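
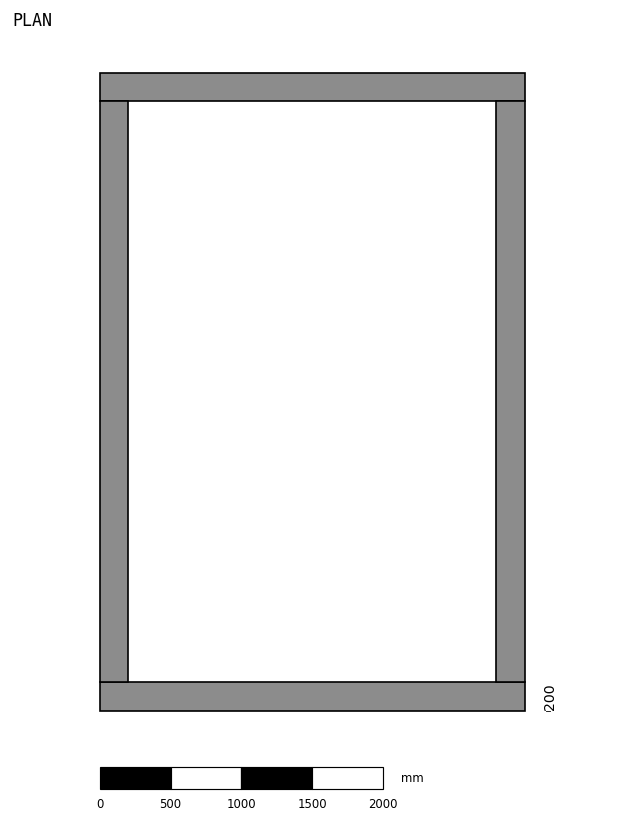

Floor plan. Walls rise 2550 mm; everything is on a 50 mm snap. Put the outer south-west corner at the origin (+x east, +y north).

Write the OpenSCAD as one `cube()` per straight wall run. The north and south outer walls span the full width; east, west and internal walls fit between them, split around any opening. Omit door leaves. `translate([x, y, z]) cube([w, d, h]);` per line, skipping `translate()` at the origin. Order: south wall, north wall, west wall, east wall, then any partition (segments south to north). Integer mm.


cube([3000, 200, 2550]);
translate([0, 4300, 0]) cube([3000, 200, 2550]);
translate([0, 200, 0]) cube([200, 4100, 2550]);
translate([2800, 200, 0]) cube([200, 4100, 2550]);


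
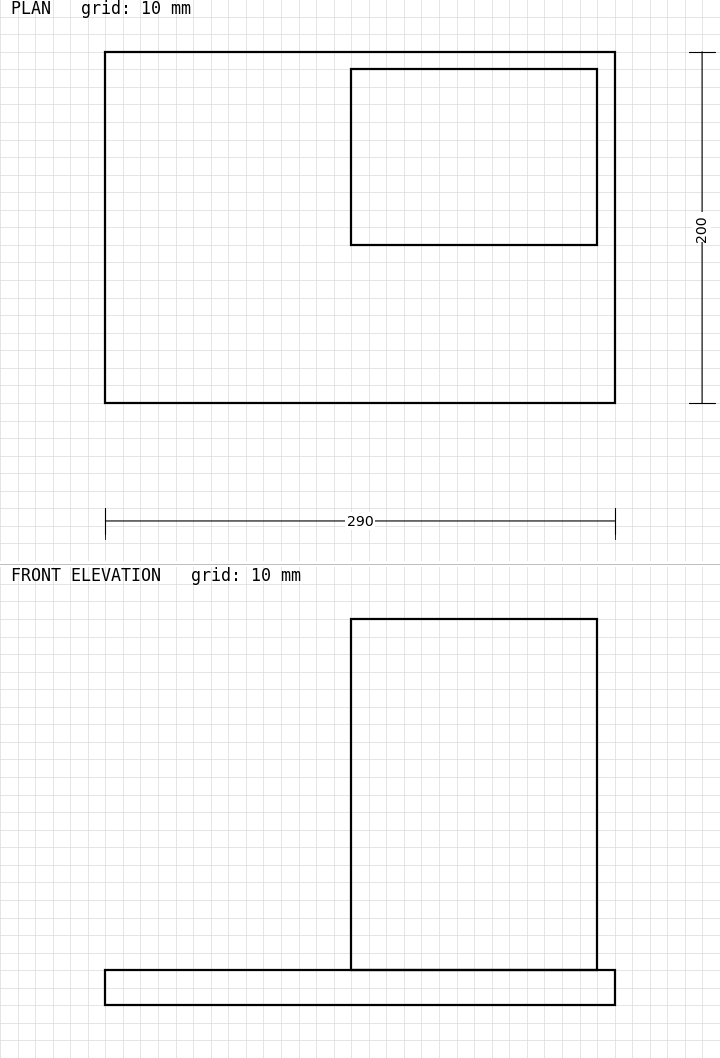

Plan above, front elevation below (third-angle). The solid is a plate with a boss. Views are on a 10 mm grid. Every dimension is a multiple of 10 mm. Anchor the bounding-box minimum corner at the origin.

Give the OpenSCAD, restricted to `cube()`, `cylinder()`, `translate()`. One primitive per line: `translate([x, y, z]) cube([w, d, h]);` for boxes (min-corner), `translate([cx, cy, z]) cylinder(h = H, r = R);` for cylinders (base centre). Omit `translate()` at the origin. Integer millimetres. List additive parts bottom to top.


cube([290, 200, 20]);
translate([140, 90, 20]) cube([140, 100, 200]);


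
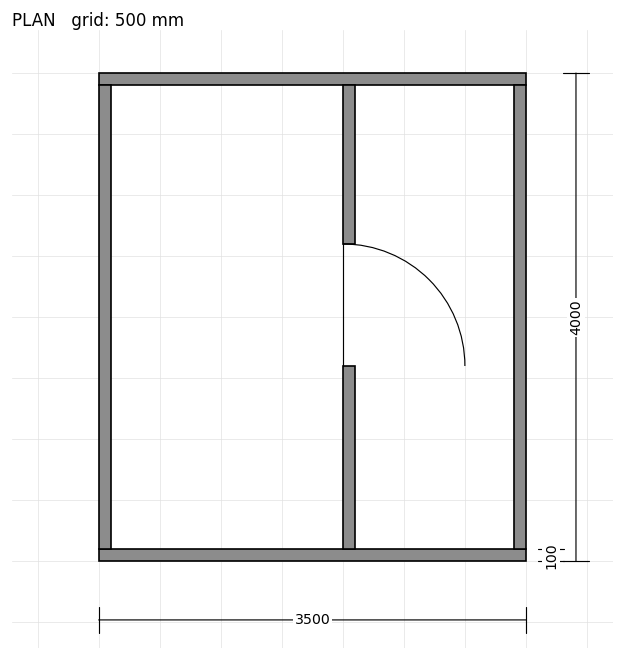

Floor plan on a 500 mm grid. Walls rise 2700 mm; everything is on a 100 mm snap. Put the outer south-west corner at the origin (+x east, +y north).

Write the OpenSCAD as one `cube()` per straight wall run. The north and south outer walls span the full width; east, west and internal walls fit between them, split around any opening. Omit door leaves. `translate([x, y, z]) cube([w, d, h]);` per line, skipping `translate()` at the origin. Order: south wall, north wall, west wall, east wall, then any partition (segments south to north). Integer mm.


cube([3500, 100, 2700]);
translate([0, 3900, 0]) cube([3500, 100, 2700]);
translate([0, 100, 0]) cube([100, 3800, 2700]);
translate([3400, 100, 0]) cube([100, 3800, 2700]);
translate([2000, 100, 0]) cube([100, 1500, 2700]);
translate([2000, 2600, 0]) cube([100, 1300, 2700]);


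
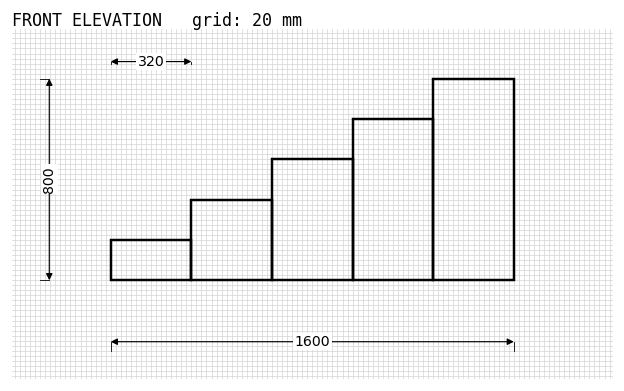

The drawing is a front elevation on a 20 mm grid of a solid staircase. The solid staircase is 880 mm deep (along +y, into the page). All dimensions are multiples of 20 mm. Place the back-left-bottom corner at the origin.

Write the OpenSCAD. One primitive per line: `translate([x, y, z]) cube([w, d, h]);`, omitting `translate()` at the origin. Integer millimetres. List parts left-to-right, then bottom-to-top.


cube([320, 880, 160]);
translate([320, 0, 0]) cube([320, 880, 320]);
translate([640, 0, 0]) cube([320, 880, 480]);
translate([960, 0, 0]) cube([320, 880, 640]);
translate([1280, 0, 0]) cube([320, 880, 800]);


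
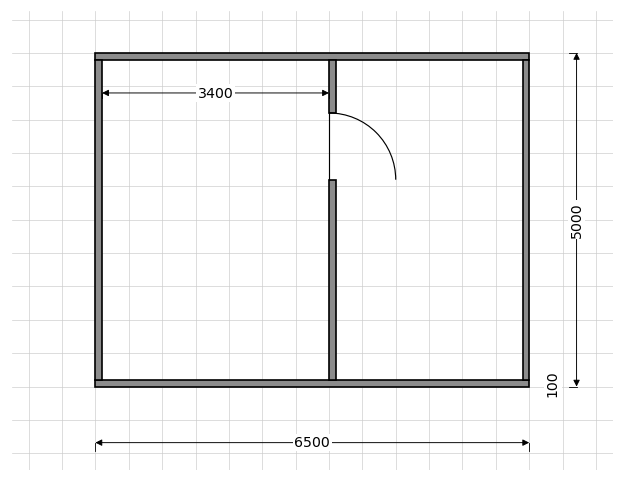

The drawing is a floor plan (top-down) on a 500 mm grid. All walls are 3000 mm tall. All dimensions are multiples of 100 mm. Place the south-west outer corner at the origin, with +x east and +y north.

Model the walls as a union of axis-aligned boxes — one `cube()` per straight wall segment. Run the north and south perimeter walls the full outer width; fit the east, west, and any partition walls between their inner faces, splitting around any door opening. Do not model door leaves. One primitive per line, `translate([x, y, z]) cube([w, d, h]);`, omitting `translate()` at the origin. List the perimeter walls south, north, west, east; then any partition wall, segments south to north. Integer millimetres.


cube([6500, 100, 3000]);
translate([0, 4900, 0]) cube([6500, 100, 3000]);
translate([0, 100, 0]) cube([100, 4800, 3000]);
translate([6400, 100, 0]) cube([100, 4800, 3000]);
translate([3500, 100, 0]) cube([100, 3000, 3000]);
translate([3500, 4100, 0]) cube([100, 800, 3000]);


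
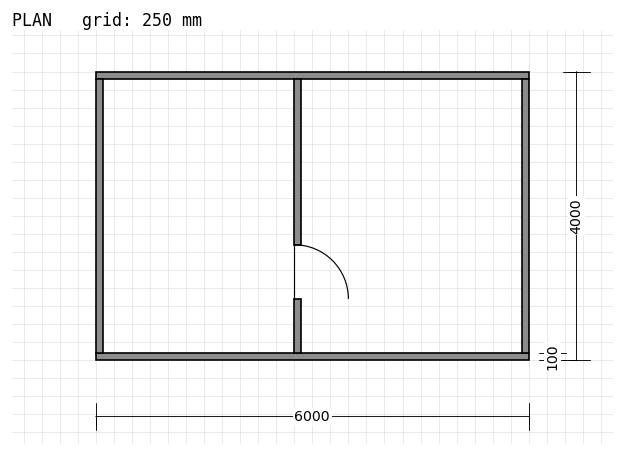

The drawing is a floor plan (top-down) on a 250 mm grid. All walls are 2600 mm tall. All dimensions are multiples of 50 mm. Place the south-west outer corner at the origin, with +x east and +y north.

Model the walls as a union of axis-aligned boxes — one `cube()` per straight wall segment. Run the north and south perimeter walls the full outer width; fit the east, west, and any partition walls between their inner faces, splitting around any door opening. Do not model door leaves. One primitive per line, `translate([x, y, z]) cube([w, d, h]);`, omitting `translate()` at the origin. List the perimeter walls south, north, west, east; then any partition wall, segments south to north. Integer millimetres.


cube([6000, 100, 2600]);
translate([0, 3900, 0]) cube([6000, 100, 2600]);
translate([0, 100, 0]) cube([100, 3800, 2600]);
translate([5900, 100, 0]) cube([100, 3800, 2600]);
translate([2750, 100, 0]) cube([100, 750, 2600]);
translate([2750, 1600, 0]) cube([100, 2300, 2600]);


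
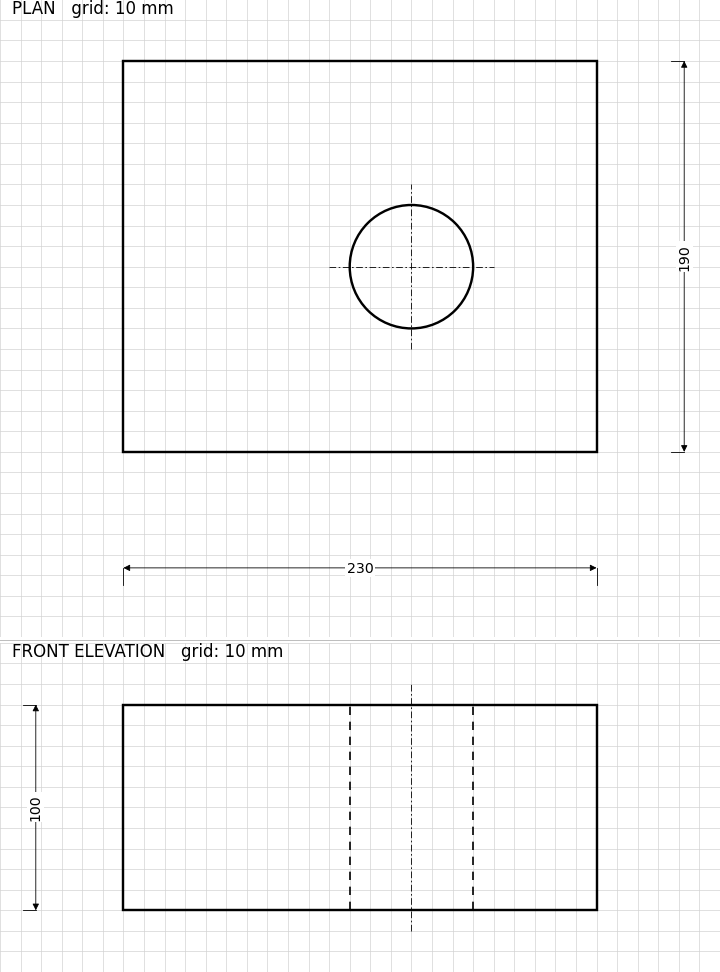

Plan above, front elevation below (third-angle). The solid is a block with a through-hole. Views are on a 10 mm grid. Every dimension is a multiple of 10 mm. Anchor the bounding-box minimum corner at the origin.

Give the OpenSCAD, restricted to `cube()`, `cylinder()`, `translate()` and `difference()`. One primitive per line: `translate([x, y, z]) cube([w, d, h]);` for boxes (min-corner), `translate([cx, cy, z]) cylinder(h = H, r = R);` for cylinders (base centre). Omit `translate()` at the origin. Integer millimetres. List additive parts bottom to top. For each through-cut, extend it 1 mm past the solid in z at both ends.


difference() {
  cube([230, 190, 100]);
  translate([140, 90, -1]) cylinder(h = 102, r = 30);
}


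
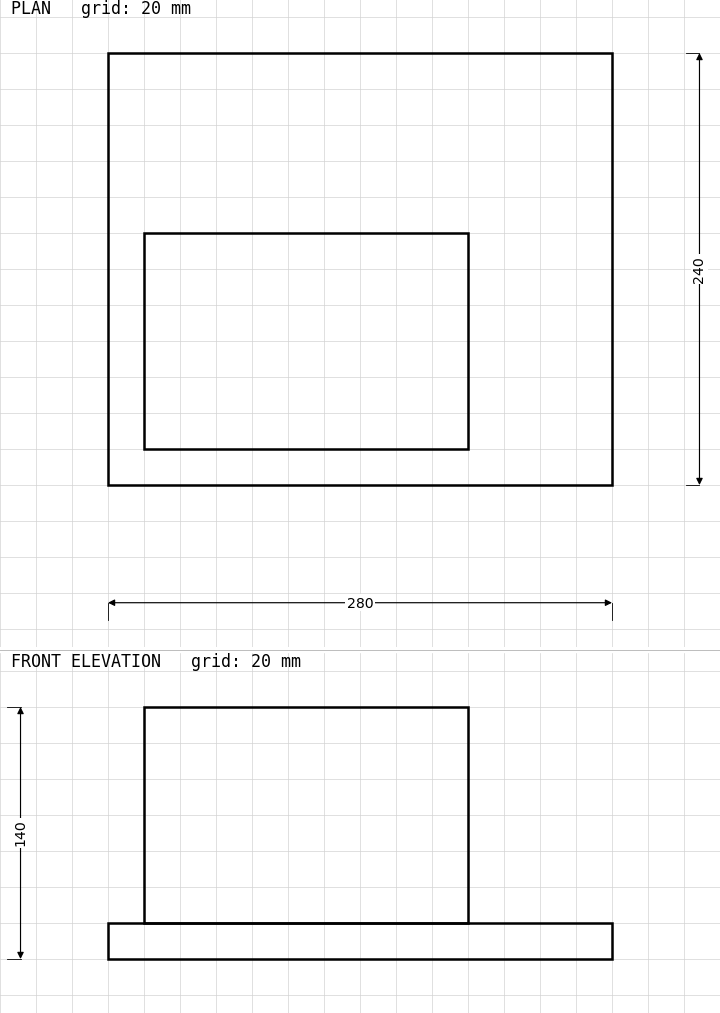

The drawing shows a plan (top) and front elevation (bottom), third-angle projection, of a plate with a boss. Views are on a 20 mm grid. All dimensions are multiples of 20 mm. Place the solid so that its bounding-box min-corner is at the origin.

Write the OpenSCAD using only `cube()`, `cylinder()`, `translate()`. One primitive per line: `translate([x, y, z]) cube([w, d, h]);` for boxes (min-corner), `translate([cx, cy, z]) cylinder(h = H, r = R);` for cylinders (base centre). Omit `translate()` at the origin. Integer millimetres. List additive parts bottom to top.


cube([280, 240, 20]);
translate([20, 20, 20]) cube([180, 120, 120]);


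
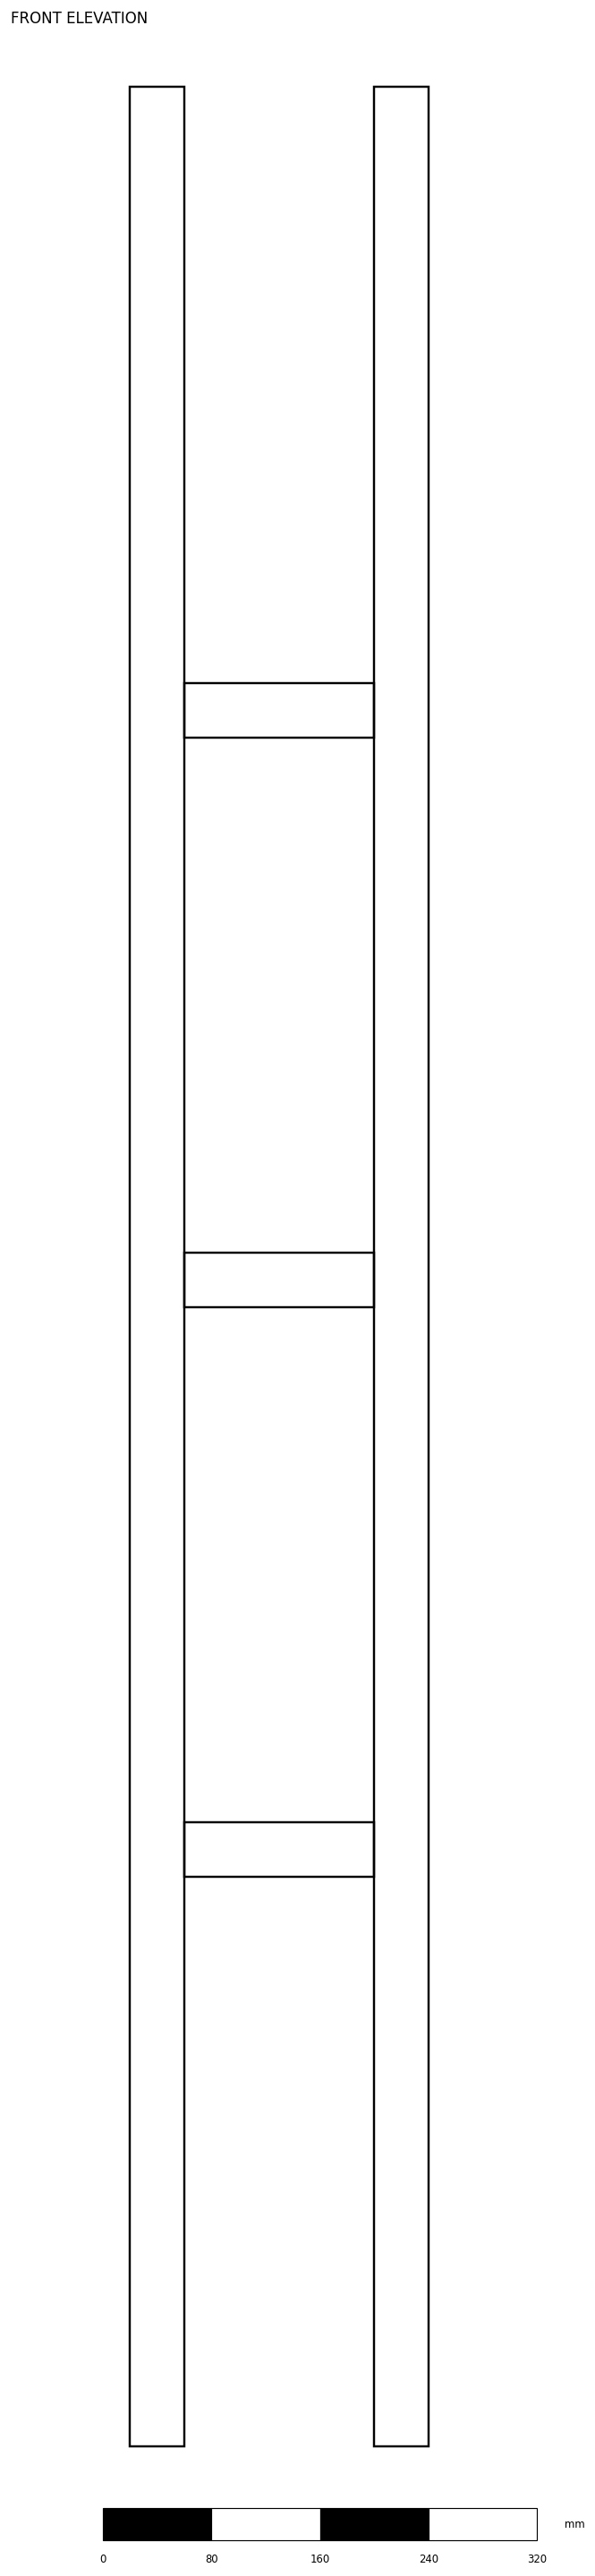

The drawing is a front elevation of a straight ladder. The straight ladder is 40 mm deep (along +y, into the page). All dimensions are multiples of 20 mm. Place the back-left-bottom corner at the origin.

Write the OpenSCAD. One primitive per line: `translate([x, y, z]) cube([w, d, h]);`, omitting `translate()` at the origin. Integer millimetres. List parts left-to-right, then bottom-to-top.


cube([40, 40, 1740]);
translate([40, 0, 420]) cube([140, 40, 40]);
translate([40, 0, 840]) cube([140, 40, 40]);
translate([40, 0, 1260]) cube([140, 40, 40]);
translate([180, 0, 0]) cube([40, 40, 1740]);


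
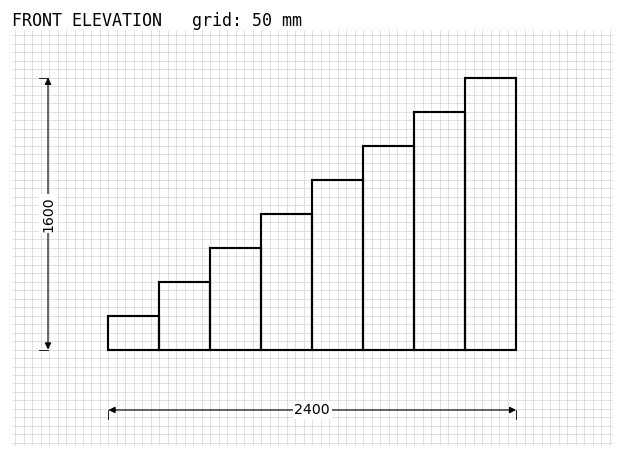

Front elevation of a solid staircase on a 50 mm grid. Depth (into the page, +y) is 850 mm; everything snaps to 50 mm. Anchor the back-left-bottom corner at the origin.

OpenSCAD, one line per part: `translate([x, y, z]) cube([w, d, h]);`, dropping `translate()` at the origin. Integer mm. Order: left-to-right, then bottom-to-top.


cube([300, 850, 200]);
translate([300, 0, 0]) cube([300, 850, 400]);
translate([600, 0, 0]) cube([300, 850, 600]);
translate([900, 0, 0]) cube([300, 850, 800]);
translate([1200, 0, 0]) cube([300, 850, 1000]);
translate([1500, 0, 0]) cube([300, 850, 1200]);
translate([1800, 0, 0]) cube([300, 850, 1400]);
translate([2100, 0, 0]) cube([300, 850, 1600]);


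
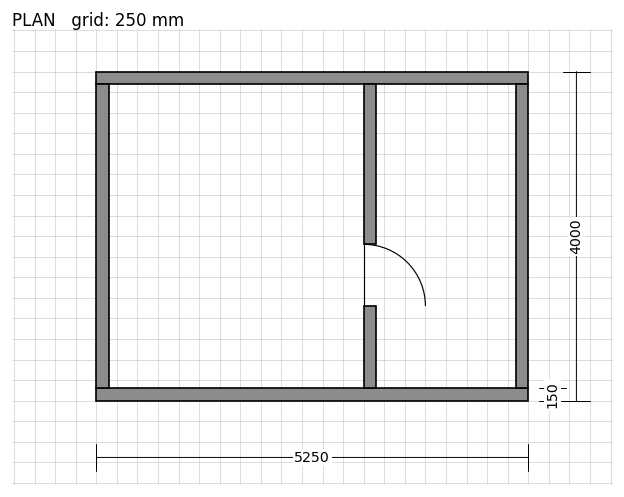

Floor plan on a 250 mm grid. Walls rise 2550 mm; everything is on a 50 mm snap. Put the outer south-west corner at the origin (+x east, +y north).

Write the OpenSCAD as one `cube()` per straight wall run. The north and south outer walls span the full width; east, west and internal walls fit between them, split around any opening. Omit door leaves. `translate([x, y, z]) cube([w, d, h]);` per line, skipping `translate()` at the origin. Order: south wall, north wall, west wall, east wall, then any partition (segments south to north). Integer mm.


cube([5250, 150, 2550]);
translate([0, 3850, 0]) cube([5250, 150, 2550]);
translate([0, 150, 0]) cube([150, 3700, 2550]);
translate([5100, 150, 0]) cube([150, 3700, 2550]);
translate([3250, 150, 0]) cube([150, 1000, 2550]);
translate([3250, 1900, 0]) cube([150, 1950, 2550]);


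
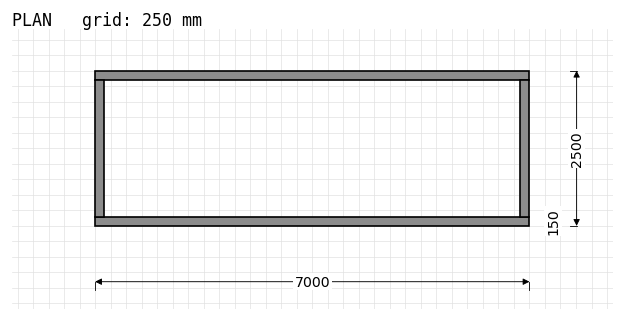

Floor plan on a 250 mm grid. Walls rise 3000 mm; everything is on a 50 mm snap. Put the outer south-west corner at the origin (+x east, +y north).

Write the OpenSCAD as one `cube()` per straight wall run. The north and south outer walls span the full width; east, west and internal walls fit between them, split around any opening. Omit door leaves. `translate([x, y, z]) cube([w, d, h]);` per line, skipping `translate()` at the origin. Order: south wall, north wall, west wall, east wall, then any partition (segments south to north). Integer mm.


cube([7000, 150, 3000]);
translate([0, 2350, 0]) cube([7000, 150, 3000]);
translate([0, 150, 0]) cube([150, 2200, 3000]);
translate([6850, 150, 0]) cube([150, 2200, 3000]);


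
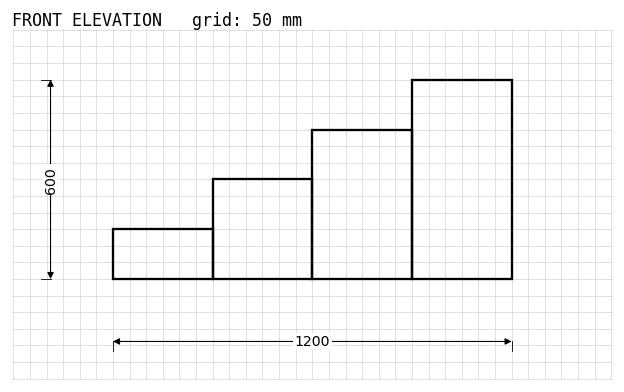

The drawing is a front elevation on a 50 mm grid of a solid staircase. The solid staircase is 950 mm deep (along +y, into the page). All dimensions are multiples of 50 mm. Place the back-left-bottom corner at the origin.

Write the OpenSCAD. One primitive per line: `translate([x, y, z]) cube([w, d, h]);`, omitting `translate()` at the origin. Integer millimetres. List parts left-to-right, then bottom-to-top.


cube([300, 950, 150]);
translate([300, 0, 0]) cube([300, 950, 300]);
translate([600, 0, 0]) cube([300, 950, 450]);
translate([900, 0, 0]) cube([300, 950, 600]);


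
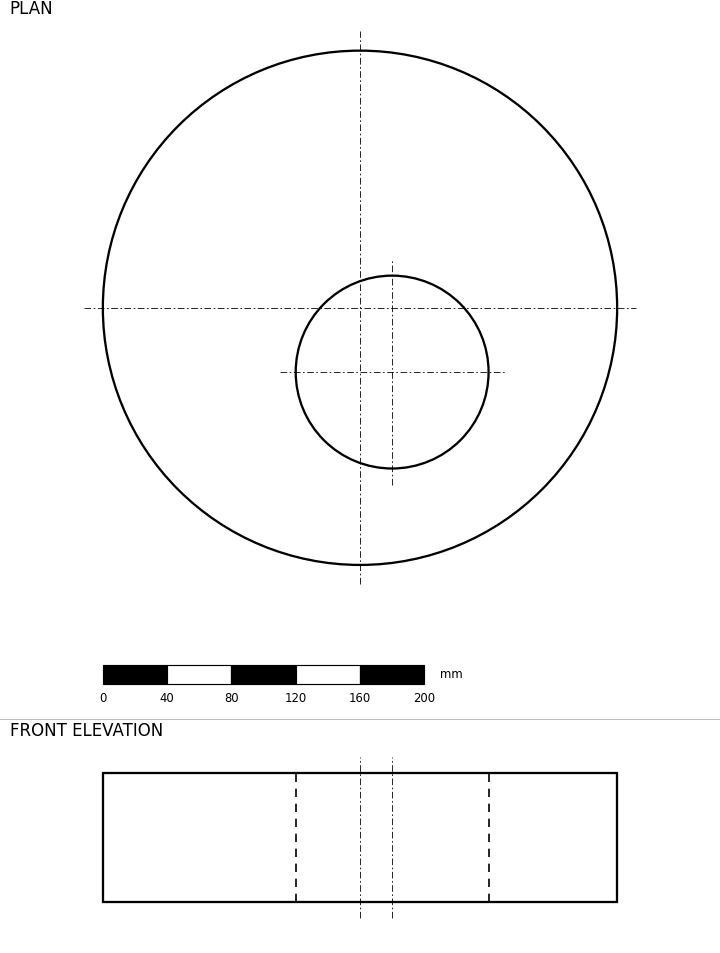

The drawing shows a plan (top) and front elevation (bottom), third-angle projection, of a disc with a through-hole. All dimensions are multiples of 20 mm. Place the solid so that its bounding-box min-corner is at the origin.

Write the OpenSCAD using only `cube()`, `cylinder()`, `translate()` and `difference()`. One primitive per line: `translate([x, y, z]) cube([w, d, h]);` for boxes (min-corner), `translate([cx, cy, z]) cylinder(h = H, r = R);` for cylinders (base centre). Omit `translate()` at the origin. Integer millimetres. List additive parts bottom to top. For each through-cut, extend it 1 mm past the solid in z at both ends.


difference() {
  translate([160, 160, 0]) cylinder(h = 80, r = 160);
  translate([180, 120, -1]) cylinder(h = 82, r = 60);
}


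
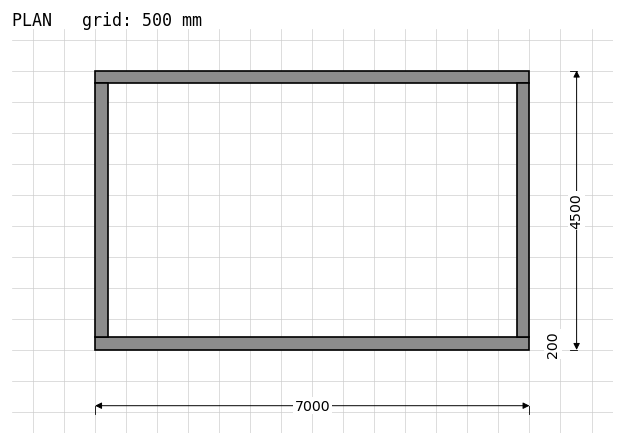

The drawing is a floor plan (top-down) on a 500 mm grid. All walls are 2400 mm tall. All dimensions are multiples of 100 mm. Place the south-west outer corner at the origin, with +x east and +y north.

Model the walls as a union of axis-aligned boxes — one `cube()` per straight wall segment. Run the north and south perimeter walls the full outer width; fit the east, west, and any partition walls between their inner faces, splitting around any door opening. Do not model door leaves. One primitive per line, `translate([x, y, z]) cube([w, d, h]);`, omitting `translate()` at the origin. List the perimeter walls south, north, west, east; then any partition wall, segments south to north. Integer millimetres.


cube([7000, 200, 2400]);
translate([0, 4300, 0]) cube([7000, 200, 2400]);
translate([0, 200, 0]) cube([200, 4100, 2400]);
translate([6800, 200, 0]) cube([200, 4100, 2400]);


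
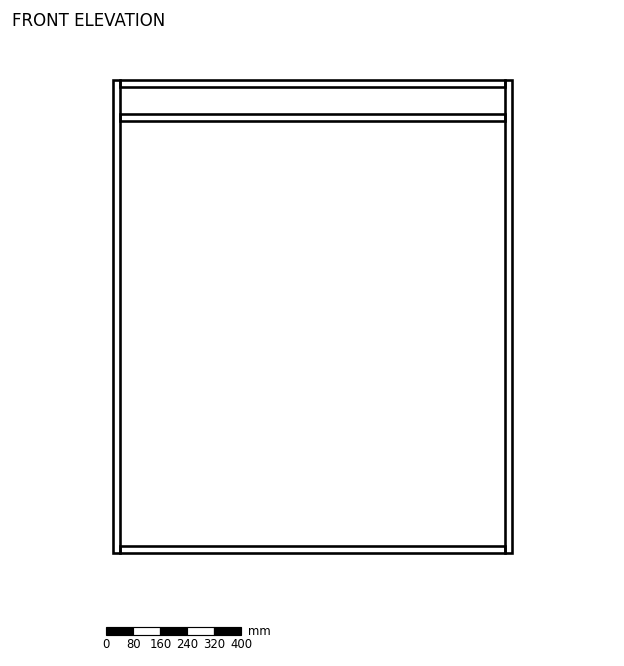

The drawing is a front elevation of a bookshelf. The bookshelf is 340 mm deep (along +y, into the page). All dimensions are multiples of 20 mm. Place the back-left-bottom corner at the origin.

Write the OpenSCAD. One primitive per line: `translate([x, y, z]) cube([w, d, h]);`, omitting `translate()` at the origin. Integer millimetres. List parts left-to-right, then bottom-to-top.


cube([20, 340, 1400]);
translate([20, 0, 0]) cube([1140, 340, 20]);
translate([20, 0, 1280]) cube([1140, 340, 20]);
translate([20, 0, 1380]) cube([1140, 340, 20]);
translate([1160, 0, 0]) cube([20, 340, 1400]);


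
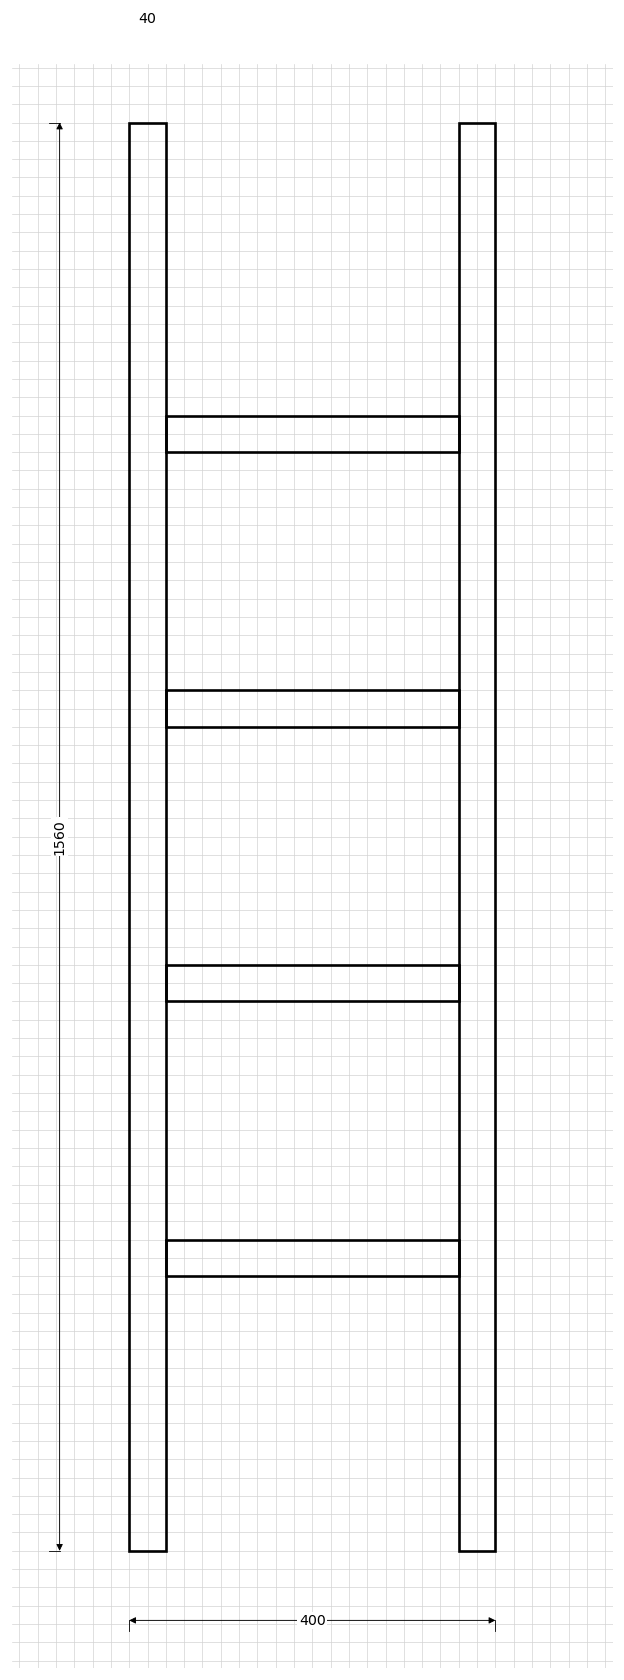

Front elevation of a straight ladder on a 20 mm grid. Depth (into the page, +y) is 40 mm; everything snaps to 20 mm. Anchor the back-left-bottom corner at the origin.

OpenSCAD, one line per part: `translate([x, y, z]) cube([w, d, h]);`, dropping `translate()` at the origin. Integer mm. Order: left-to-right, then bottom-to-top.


cube([40, 40, 1560]);
translate([40, 0, 300]) cube([320, 40, 40]);
translate([40, 0, 600]) cube([320, 40, 40]);
translate([40, 0, 900]) cube([320, 40, 40]);
translate([40, 0, 1200]) cube([320, 40, 40]);
translate([360, 0, 0]) cube([40, 40, 1560]);


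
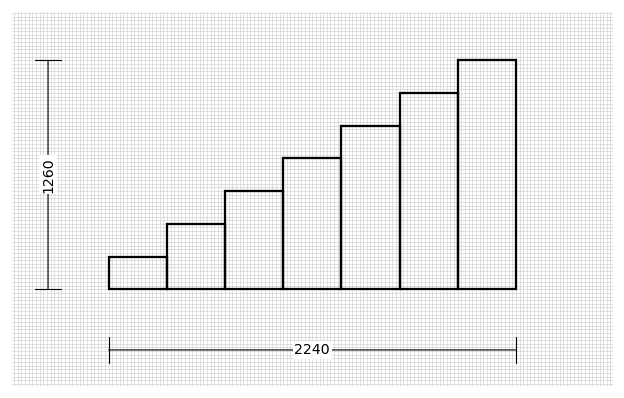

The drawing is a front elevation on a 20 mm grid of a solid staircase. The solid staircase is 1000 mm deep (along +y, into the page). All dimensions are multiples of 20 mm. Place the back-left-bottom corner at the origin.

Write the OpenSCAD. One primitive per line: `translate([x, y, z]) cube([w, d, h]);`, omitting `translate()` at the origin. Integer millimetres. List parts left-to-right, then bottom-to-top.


cube([320, 1000, 180]);
translate([320, 0, 0]) cube([320, 1000, 360]);
translate([640, 0, 0]) cube([320, 1000, 540]);
translate([960, 0, 0]) cube([320, 1000, 720]);
translate([1280, 0, 0]) cube([320, 1000, 900]);
translate([1600, 0, 0]) cube([320, 1000, 1080]);
translate([1920, 0, 0]) cube([320, 1000, 1260]);


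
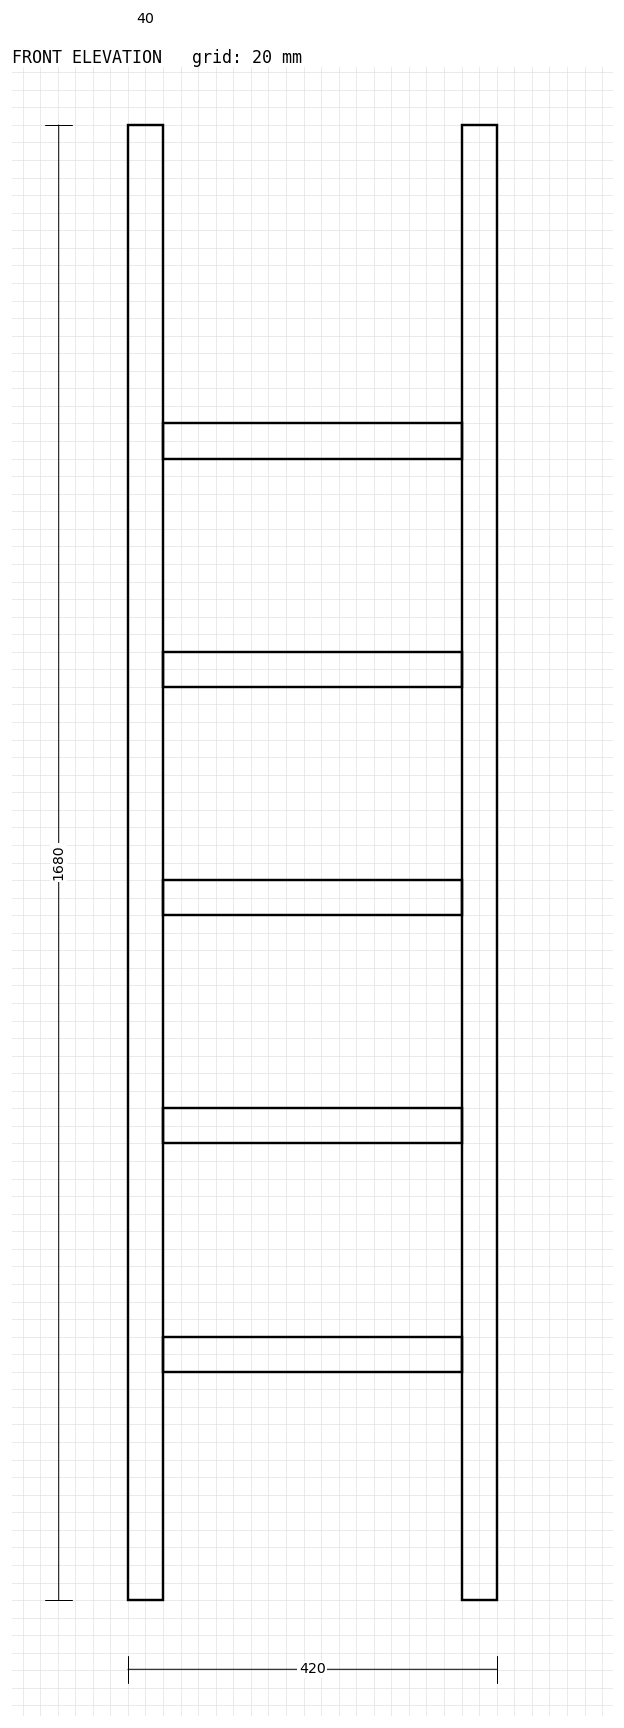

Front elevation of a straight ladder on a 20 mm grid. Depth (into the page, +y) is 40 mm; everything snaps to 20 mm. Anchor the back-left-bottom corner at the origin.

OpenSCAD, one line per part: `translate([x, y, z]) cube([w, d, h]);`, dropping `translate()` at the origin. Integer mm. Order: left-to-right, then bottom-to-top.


cube([40, 40, 1680]);
translate([40, 0, 260]) cube([340, 40, 40]);
translate([40, 0, 520]) cube([340, 40, 40]);
translate([40, 0, 780]) cube([340, 40, 40]);
translate([40, 0, 1040]) cube([340, 40, 40]);
translate([40, 0, 1300]) cube([340, 40, 40]);
translate([380, 0, 0]) cube([40, 40, 1680]);


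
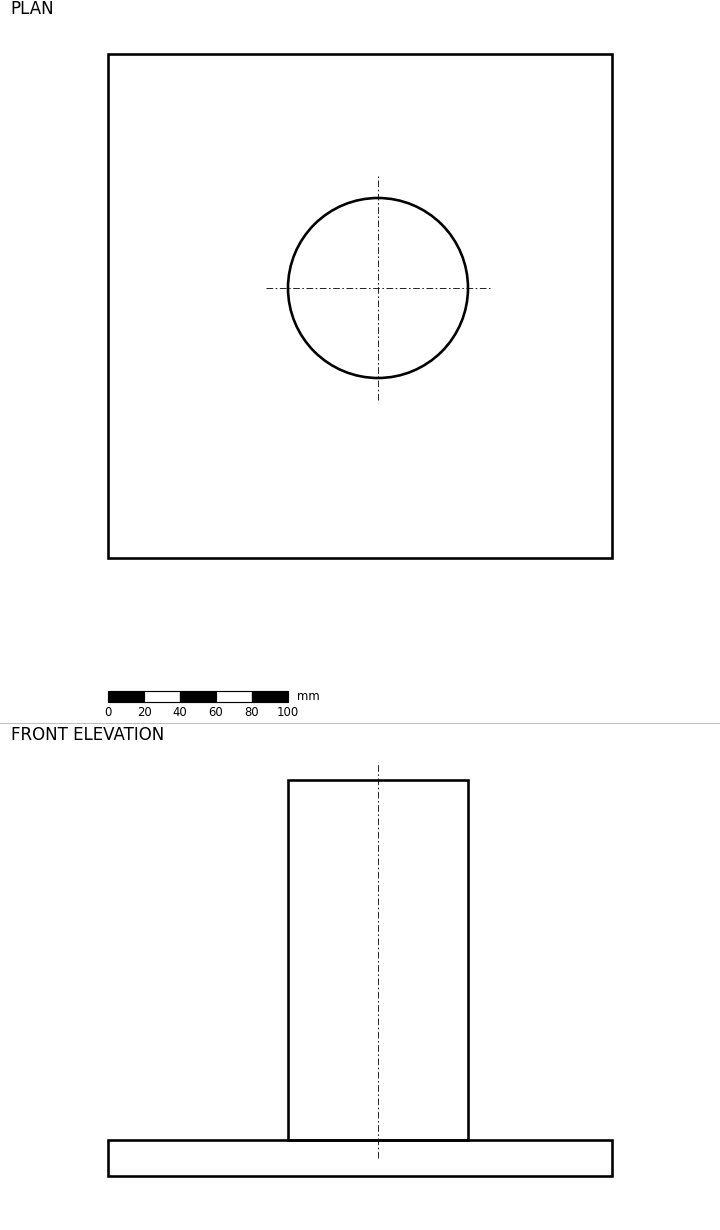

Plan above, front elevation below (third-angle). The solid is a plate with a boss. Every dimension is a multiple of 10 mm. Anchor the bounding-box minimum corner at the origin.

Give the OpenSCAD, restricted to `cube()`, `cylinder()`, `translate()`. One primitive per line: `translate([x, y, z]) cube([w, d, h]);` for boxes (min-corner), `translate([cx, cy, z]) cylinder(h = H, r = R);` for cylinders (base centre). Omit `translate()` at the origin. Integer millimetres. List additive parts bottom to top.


cube([280, 280, 20]);
translate([150, 150, 20]) cylinder(h = 200, r = 50);


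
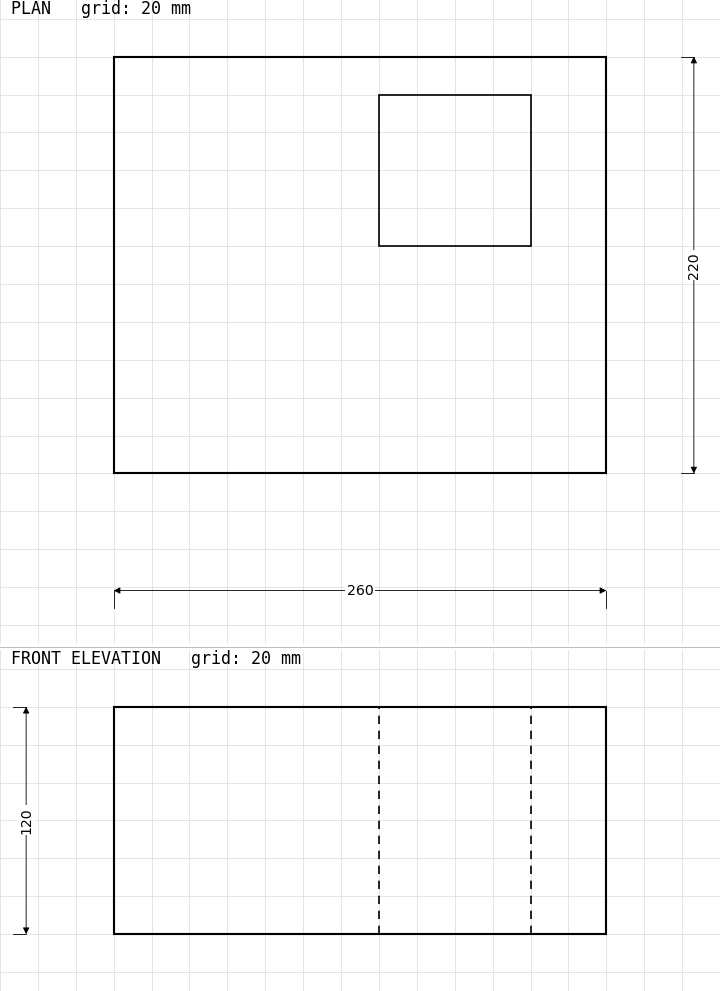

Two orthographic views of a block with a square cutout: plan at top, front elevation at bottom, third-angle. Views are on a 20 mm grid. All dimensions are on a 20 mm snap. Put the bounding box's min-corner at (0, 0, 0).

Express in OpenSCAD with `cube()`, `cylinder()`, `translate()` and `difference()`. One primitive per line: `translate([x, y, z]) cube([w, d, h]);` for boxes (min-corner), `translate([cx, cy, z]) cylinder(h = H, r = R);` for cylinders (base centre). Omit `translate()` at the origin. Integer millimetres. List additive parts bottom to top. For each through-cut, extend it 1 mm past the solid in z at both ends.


difference() {
  cube([260, 220, 120]);
  translate([140, 120, -1]) cube([80, 80, 122]);
}


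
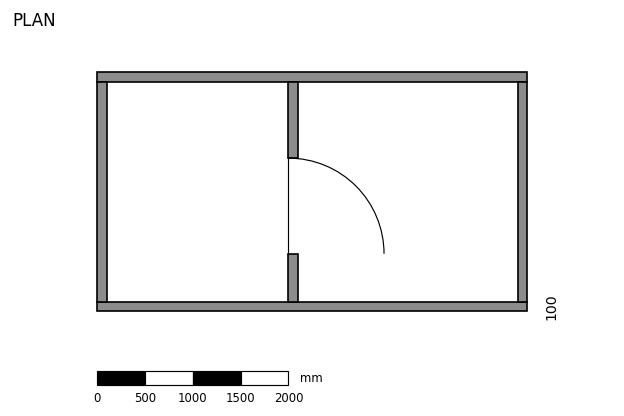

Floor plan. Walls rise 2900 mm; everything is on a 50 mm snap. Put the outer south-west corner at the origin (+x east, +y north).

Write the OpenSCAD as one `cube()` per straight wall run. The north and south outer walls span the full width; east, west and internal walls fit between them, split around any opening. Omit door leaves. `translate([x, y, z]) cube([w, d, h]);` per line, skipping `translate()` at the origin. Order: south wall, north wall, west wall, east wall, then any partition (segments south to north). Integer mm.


cube([4500, 100, 2900]);
translate([0, 2400, 0]) cube([4500, 100, 2900]);
translate([0, 100, 0]) cube([100, 2300, 2900]);
translate([4400, 100, 0]) cube([100, 2300, 2900]);
translate([2000, 100, 0]) cube([100, 500, 2900]);
translate([2000, 1600, 0]) cube([100, 800, 2900]);


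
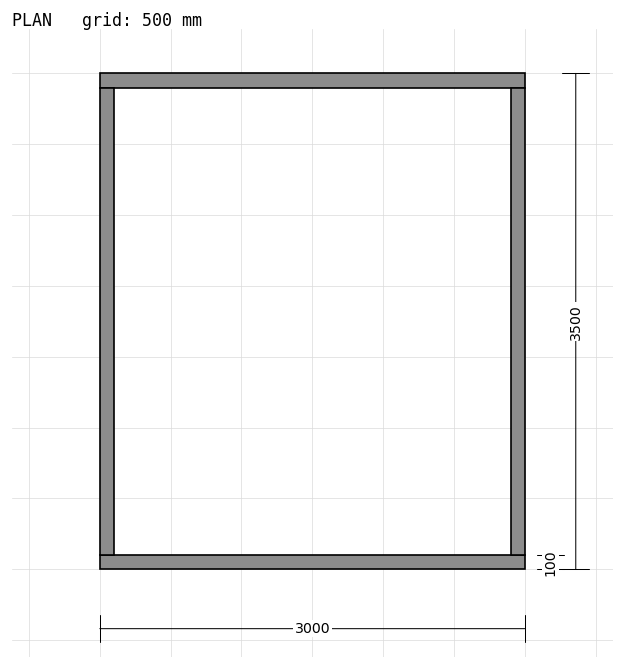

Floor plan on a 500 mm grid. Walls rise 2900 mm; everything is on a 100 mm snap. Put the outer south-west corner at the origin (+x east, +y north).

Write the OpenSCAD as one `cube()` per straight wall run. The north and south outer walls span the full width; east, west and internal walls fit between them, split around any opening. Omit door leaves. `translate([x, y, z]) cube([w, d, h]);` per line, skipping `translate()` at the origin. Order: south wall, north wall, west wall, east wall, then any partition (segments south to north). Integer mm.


cube([3000, 100, 2900]);
translate([0, 3400, 0]) cube([3000, 100, 2900]);
translate([0, 100, 0]) cube([100, 3300, 2900]);
translate([2900, 100, 0]) cube([100, 3300, 2900]);


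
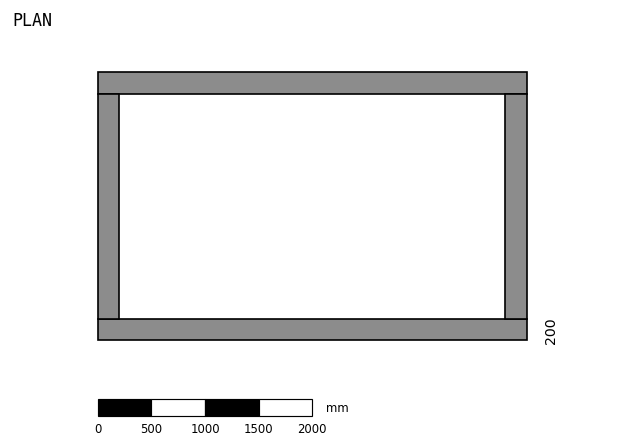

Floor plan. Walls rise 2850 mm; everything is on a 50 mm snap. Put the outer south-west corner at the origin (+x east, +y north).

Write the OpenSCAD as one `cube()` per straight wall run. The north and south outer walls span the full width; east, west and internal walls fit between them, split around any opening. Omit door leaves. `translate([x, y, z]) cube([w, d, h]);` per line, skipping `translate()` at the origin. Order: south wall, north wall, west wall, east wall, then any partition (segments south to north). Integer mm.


cube([4000, 200, 2850]);
translate([0, 2300, 0]) cube([4000, 200, 2850]);
translate([0, 200, 0]) cube([200, 2100, 2850]);
translate([3800, 200, 0]) cube([200, 2100, 2850]);


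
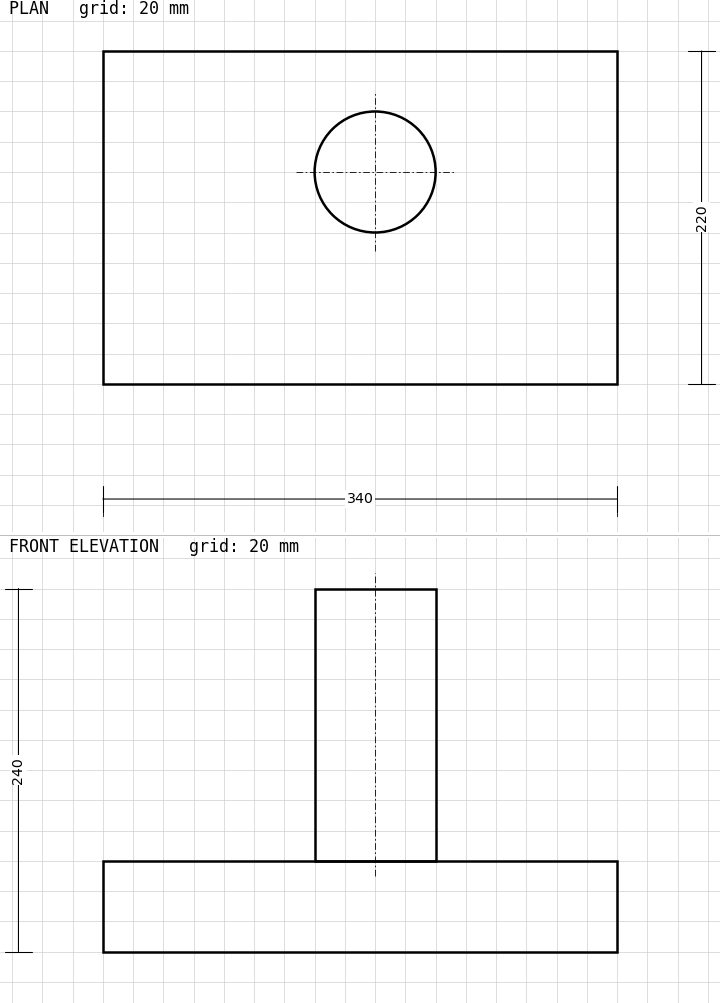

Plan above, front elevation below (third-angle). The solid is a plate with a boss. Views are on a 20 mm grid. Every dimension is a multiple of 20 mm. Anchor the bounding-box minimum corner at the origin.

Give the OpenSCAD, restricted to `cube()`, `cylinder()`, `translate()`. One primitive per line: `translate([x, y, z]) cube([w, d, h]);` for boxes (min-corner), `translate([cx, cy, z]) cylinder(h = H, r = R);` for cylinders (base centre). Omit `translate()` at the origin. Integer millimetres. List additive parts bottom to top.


cube([340, 220, 60]);
translate([180, 140, 60]) cylinder(h = 180, r = 40);


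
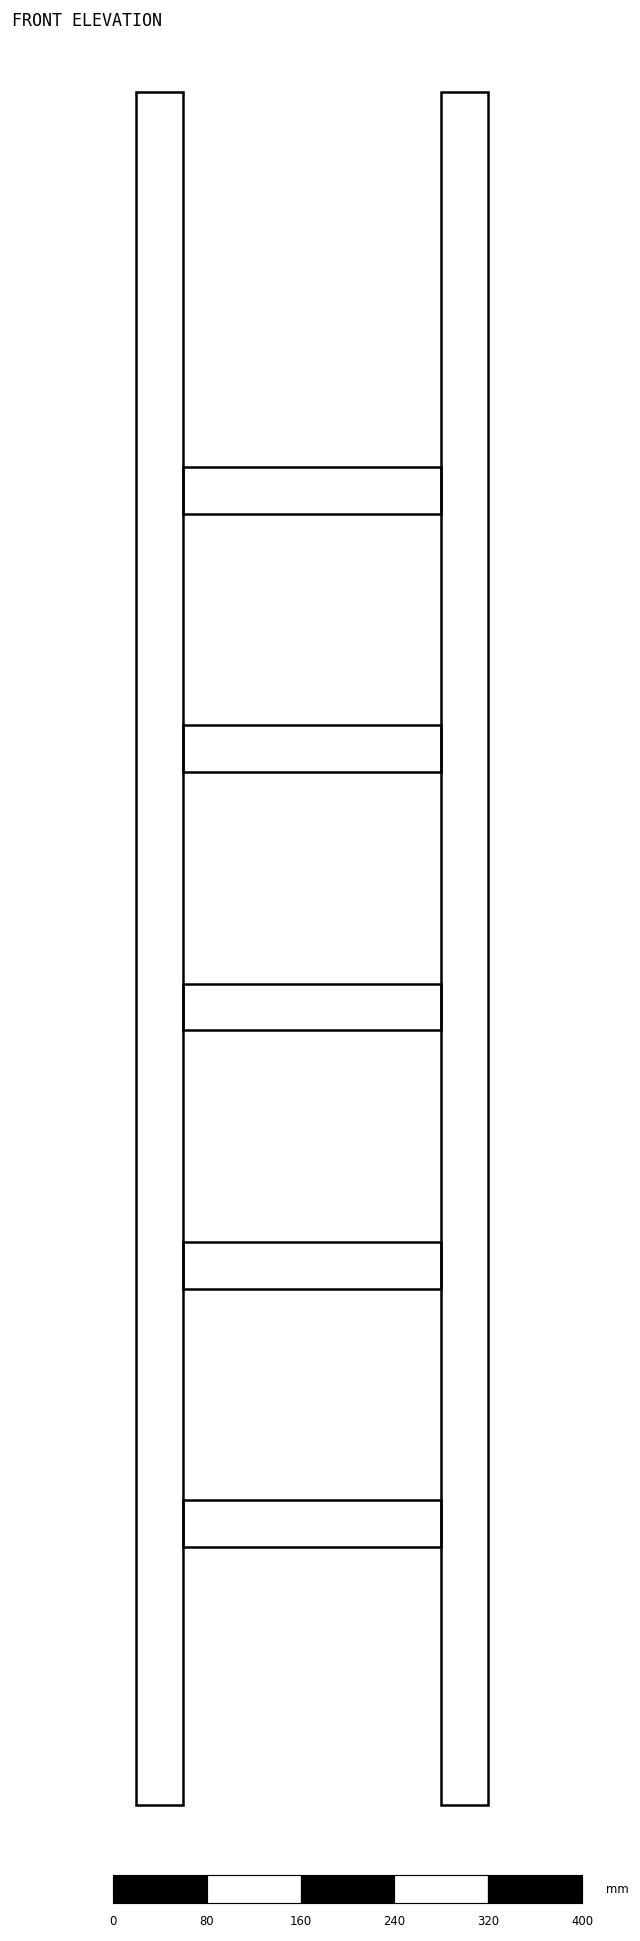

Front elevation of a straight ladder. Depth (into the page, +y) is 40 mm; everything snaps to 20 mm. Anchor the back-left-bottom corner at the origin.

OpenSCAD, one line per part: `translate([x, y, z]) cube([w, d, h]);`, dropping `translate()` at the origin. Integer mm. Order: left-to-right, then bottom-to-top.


cube([40, 40, 1460]);
translate([40, 0, 220]) cube([220, 40, 40]);
translate([40, 0, 440]) cube([220, 40, 40]);
translate([40, 0, 660]) cube([220, 40, 40]);
translate([40, 0, 880]) cube([220, 40, 40]);
translate([40, 0, 1100]) cube([220, 40, 40]);
translate([260, 0, 0]) cube([40, 40, 1460]);


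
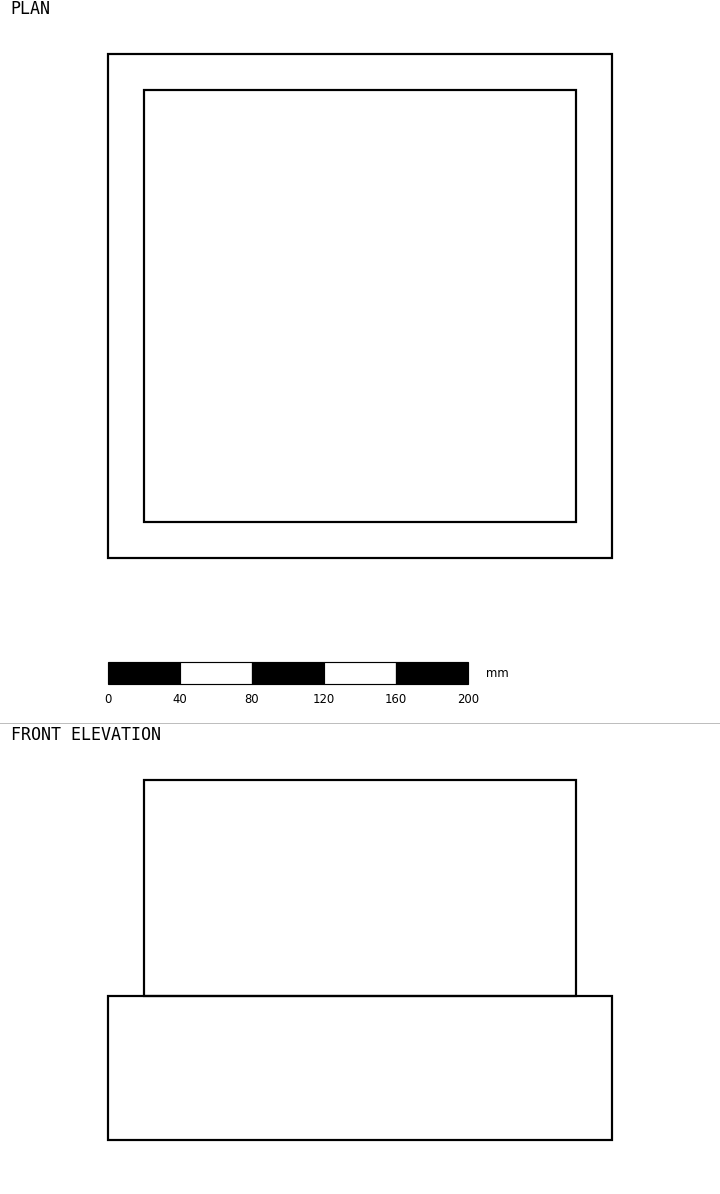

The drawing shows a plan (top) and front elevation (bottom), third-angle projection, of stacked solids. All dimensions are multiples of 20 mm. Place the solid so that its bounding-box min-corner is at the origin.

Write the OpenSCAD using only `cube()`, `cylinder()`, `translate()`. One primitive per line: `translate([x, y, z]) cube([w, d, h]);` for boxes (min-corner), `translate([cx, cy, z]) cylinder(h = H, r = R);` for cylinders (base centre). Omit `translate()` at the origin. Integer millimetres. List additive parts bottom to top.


cube([280, 280, 80]);
translate([20, 20, 80]) cube([240, 240, 120]);


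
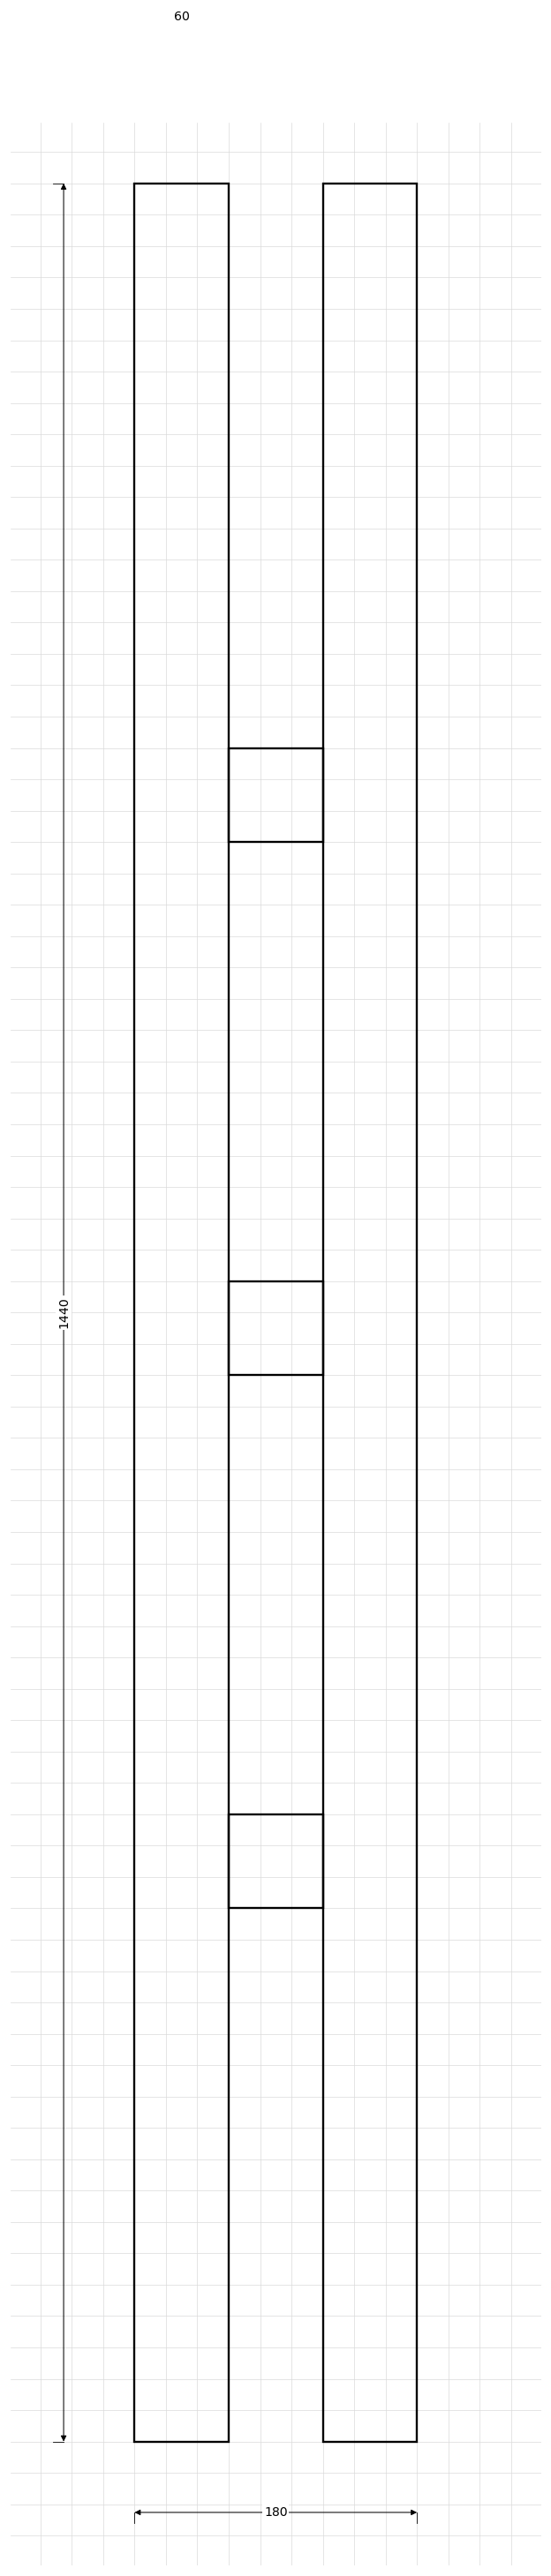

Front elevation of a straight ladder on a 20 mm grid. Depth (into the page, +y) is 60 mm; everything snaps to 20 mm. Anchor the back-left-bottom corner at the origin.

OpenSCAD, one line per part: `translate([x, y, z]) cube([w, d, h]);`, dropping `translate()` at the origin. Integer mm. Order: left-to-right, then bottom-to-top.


cube([60, 60, 1440]);
translate([60, 0, 340]) cube([60, 60, 60]);
translate([60, 0, 680]) cube([60, 60, 60]);
translate([60, 0, 1020]) cube([60, 60, 60]);
translate([120, 0, 0]) cube([60, 60, 1440]);


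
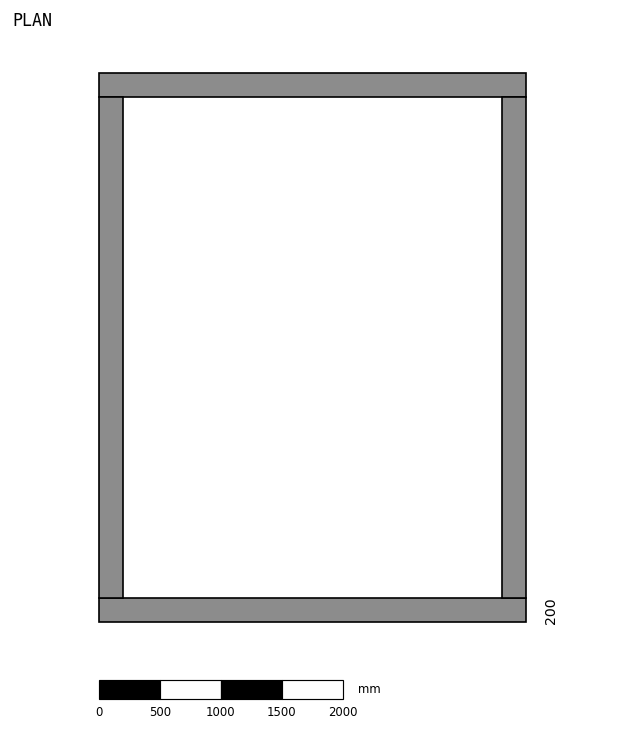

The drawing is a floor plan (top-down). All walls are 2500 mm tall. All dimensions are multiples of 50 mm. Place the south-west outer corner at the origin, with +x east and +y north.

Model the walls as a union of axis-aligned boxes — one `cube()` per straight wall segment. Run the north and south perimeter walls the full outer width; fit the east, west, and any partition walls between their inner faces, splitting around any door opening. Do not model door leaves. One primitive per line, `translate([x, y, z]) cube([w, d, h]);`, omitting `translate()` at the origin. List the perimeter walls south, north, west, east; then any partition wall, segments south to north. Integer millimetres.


cube([3500, 200, 2500]);
translate([0, 4300, 0]) cube([3500, 200, 2500]);
translate([0, 200, 0]) cube([200, 4100, 2500]);
translate([3300, 200, 0]) cube([200, 4100, 2500]);


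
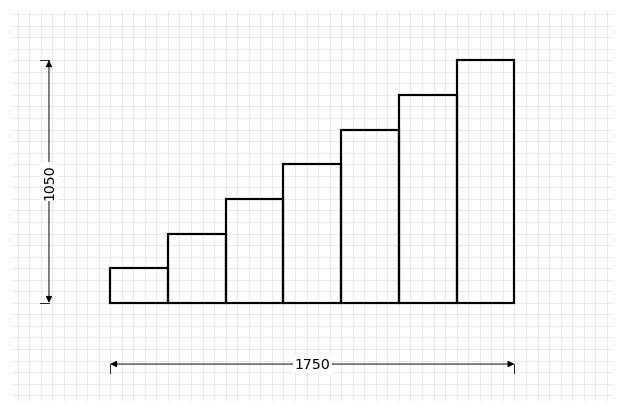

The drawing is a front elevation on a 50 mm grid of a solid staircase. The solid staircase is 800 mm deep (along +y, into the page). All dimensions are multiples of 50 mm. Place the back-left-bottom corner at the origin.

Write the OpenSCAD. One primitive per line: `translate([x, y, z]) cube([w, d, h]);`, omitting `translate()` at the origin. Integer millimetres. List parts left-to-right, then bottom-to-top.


cube([250, 800, 150]);
translate([250, 0, 0]) cube([250, 800, 300]);
translate([500, 0, 0]) cube([250, 800, 450]);
translate([750, 0, 0]) cube([250, 800, 600]);
translate([1000, 0, 0]) cube([250, 800, 750]);
translate([1250, 0, 0]) cube([250, 800, 900]);
translate([1500, 0, 0]) cube([250, 800, 1050]);


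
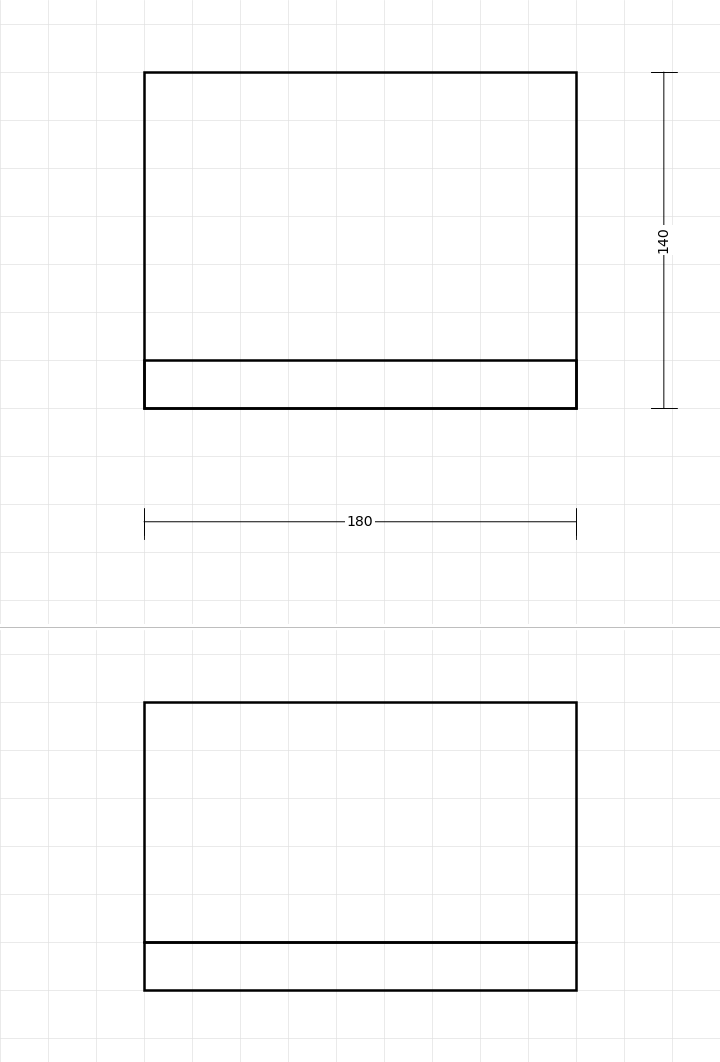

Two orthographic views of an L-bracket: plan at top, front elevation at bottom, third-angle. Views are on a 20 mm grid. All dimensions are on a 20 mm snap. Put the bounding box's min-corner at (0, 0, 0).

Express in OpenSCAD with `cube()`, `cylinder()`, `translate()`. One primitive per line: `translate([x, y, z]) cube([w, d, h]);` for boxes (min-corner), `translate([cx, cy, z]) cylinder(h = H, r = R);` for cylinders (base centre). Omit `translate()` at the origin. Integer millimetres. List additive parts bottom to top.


cube([180, 140, 20]);
translate([0, 0, 20]) cube([180, 20, 100]);


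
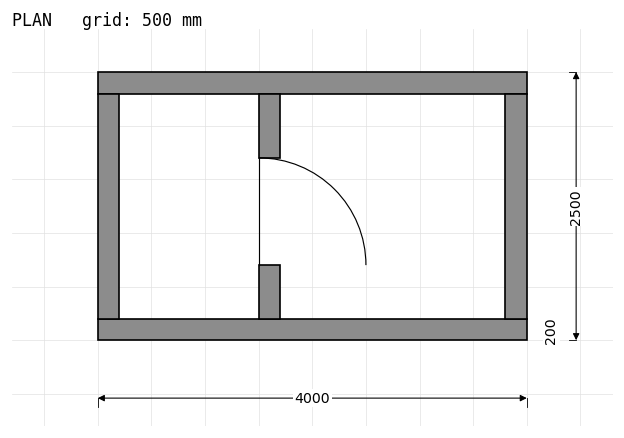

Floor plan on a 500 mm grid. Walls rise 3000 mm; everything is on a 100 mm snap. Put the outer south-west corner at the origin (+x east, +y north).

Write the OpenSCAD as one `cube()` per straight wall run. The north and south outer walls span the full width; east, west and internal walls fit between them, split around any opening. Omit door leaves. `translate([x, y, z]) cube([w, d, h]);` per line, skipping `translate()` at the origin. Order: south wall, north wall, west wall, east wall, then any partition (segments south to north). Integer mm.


cube([4000, 200, 3000]);
translate([0, 2300, 0]) cube([4000, 200, 3000]);
translate([0, 200, 0]) cube([200, 2100, 3000]);
translate([3800, 200, 0]) cube([200, 2100, 3000]);
translate([1500, 200, 0]) cube([200, 500, 3000]);
translate([1500, 1700, 0]) cube([200, 600, 3000]);


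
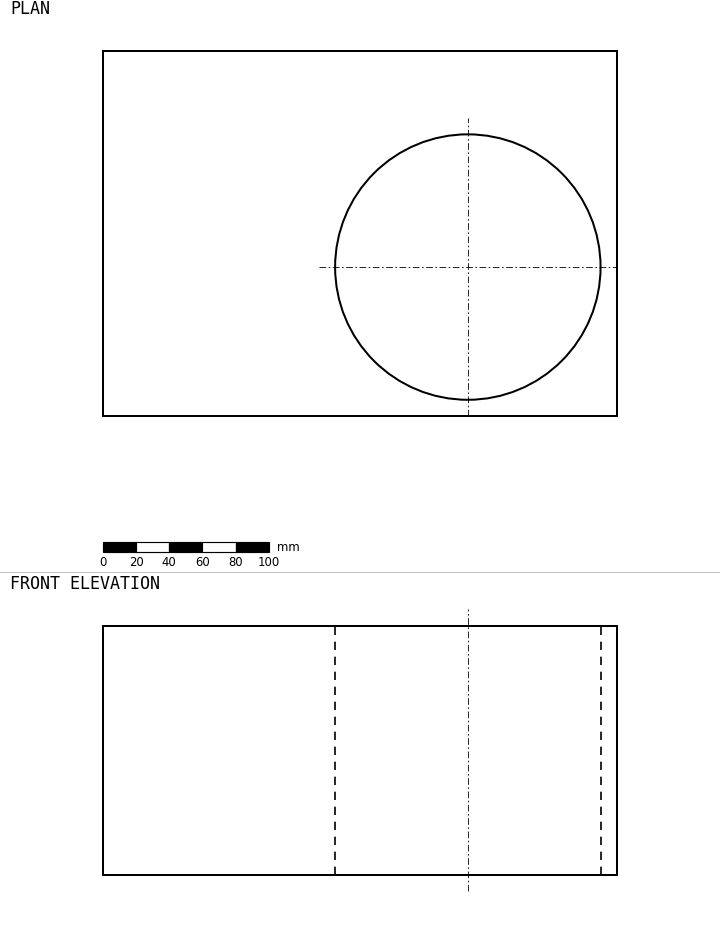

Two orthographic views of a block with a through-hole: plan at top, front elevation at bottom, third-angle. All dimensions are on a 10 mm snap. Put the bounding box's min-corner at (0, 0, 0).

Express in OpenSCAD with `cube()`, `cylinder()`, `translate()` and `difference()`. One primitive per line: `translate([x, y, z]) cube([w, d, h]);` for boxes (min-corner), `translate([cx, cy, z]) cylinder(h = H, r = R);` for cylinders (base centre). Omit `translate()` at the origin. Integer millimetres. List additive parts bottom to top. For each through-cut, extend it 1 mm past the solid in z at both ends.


difference() {
  cube([310, 220, 150]);
  translate([220, 90, -1]) cylinder(h = 152, r = 80);
}


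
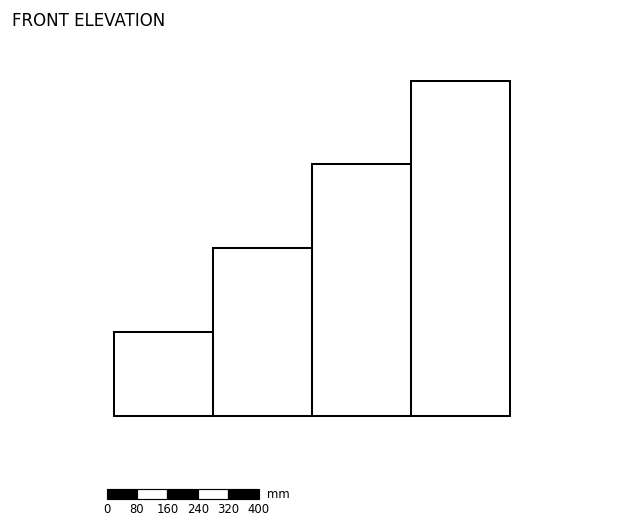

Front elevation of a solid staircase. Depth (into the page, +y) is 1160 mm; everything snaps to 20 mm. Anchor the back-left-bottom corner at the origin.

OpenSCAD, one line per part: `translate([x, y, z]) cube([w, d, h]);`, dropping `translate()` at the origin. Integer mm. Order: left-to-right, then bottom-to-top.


cube([260, 1160, 220]);
translate([260, 0, 0]) cube([260, 1160, 440]);
translate([520, 0, 0]) cube([260, 1160, 660]);
translate([780, 0, 0]) cube([260, 1160, 880]);


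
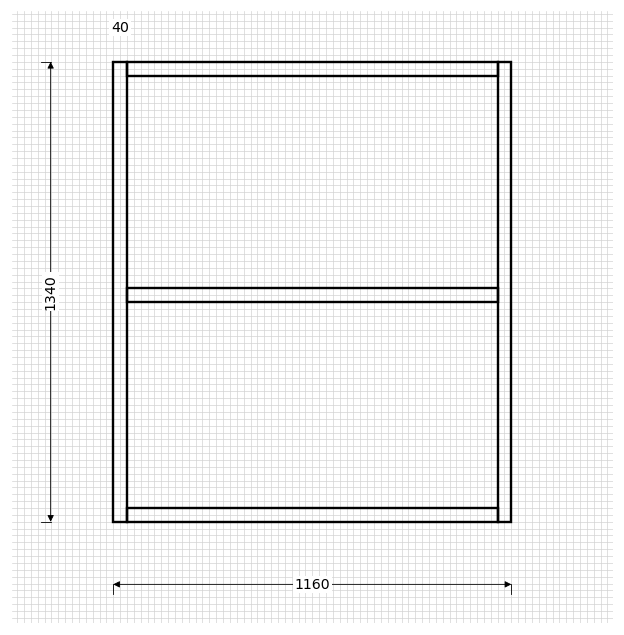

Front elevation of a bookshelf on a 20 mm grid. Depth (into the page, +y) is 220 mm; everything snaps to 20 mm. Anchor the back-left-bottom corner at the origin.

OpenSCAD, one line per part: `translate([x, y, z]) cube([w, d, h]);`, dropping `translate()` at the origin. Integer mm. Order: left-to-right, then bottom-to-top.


cube([40, 220, 1340]);
translate([40, 0, 0]) cube([1080, 220, 40]);
translate([40, 0, 640]) cube([1080, 220, 40]);
translate([40, 0, 1300]) cube([1080, 220, 40]);
translate([1120, 0, 0]) cube([40, 220, 1340]);


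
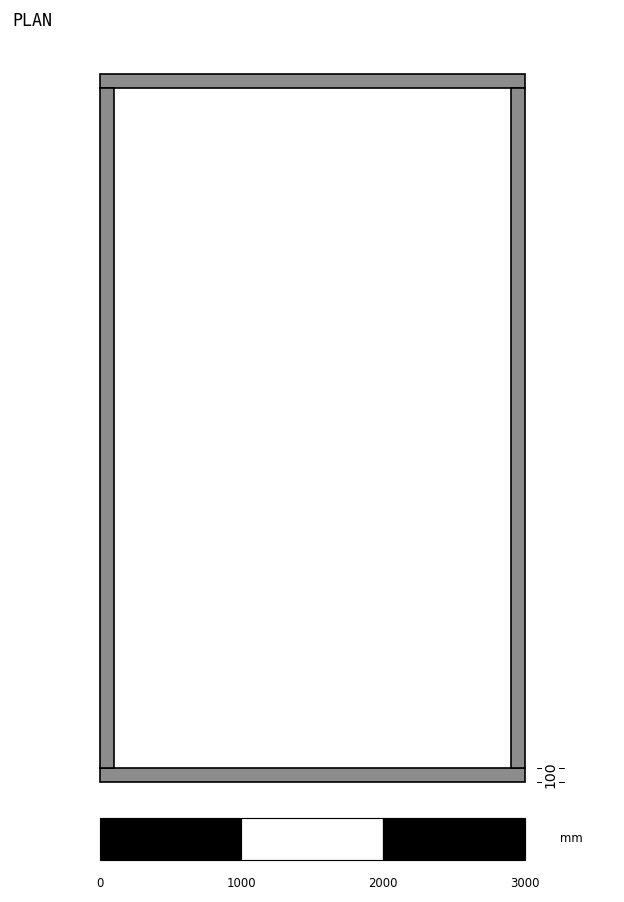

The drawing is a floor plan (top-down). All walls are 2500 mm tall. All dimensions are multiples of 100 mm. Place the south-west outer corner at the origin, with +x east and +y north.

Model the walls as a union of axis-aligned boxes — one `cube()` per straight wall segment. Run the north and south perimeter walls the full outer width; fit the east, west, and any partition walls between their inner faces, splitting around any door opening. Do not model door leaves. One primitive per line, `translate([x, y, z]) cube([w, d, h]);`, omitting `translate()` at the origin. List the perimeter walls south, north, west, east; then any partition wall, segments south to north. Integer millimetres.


cube([3000, 100, 2500]);
translate([0, 4900, 0]) cube([3000, 100, 2500]);
translate([0, 100, 0]) cube([100, 4800, 2500]);
translate([2900, 100, 0]) cube([100, 4800, 2500]);


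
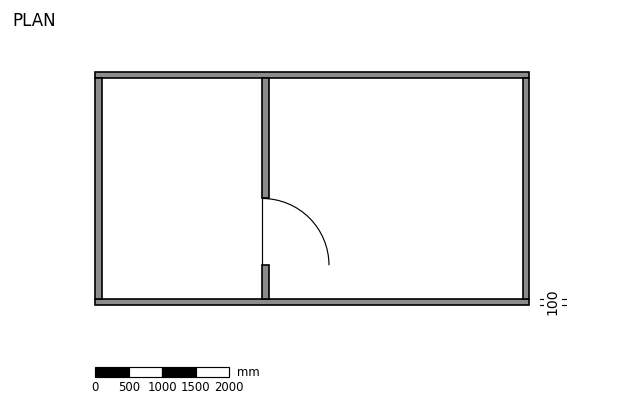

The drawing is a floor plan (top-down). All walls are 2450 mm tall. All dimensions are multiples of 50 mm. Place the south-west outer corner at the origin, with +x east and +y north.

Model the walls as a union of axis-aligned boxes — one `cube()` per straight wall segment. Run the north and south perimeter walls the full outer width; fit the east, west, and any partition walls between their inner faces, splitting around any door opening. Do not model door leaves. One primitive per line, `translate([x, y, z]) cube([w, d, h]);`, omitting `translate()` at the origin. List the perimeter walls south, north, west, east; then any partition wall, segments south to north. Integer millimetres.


cube([6500, 100, 2450]);
translate([0, 3400, 0]) cube([6500, 100, 2450]);
translate([0, 100, 0]) cube([100, 3300, 2450]);
translate([6400, 100, 0]) cube([100, 3300, 2450]);
translate([2500, 100, 0]) cube([100, 500, 2450]);
translate([2500, 1600, 0]) cube([100, 1800, 2450]);


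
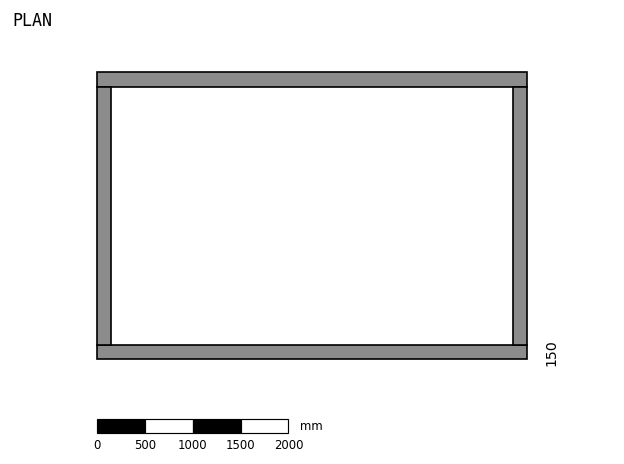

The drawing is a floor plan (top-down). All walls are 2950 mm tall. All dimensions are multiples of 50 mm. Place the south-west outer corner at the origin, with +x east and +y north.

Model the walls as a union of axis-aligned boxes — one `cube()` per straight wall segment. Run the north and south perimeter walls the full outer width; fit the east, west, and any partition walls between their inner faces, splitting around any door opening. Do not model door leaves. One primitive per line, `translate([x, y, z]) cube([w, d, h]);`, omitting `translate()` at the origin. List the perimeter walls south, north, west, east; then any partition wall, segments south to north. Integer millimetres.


cube([4500, 150, 2950]);
translate([0, 2850, 0]) cube([4500, 150, 2950]);
translate([0, 150, 0]) cube([150, 2700, 2950]);
translate([4350, 150, 0]) cube([150, 2700, 2950]);
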